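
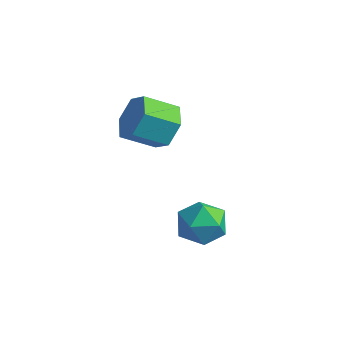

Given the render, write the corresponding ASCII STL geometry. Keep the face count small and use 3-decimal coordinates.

solid 
facet normal 0.541 0.337 0.771
outer loop
vertex 0.553 -0.754 -2.471
vertex 0.251 -1.458 -1.951
vertex 1.023 -1.551 -2.452
endloop
endfacet
facet normal 0.850 0.505 0.149
outer loop
vertex 0.553 -0.754 -2.471
vertex 1.023 -1.551 -2.452
vertex 0.899 -1.106 -3.254
endloop
endfacet
facet normal 0.387 0.893 -0.230
outer loop
vertex 0.553 -0.754 -2.471
vertex 0.899 -1.106 -3.254
vertex 0.05 -0.736 -3.247
endloop
endfacet
facet normal -0.209 0.965 0.158
outer loop
vertex 0.553 -0.754 -2.471
vertex 0.05 -0.736 -3.247
vertex -0.35 -0.954 -2.442
endloop
endfacet
facet normal -0.113 0.621 0.776
outer loop
vertex 0.553 -0.754 -2.471
vertex -0.35 -0.954 -2.442
vertex 0.251 -1.458 -1.951
endloop
endfacet
facet normal 0.973 -0.102 -0.207
outer loop
vertex 0.899 -1.106 -3.254
vertex 1.023 -1.551 -2.452
vertex 0.81 -2.026 -3.218
endloop
endfacet
facet normal 0.473 -0.373 0.798
outer loop
vertex 1.023 -1.551 -2.452
vertex 0.251 -1.458 -1.951
vertex 0.41 -2.244 -2.413
endloop
endfacet
facet normal -0.585 0.088 0.806
outer loop
vertex 0.251 -1.458 -1.951
vertex -0.35 -0.954 -2.442
vertex -0.439 -1.874 -2.406
endloop
endfacet
facet normal -0.740 0.644 -0.193
outer loop
vertex -0.35 -0.954 -2.442
vertex 0.05 -0.736 -3.247
vertex -0.563 -1.429 -3.208
endloop
endfacet
facet normal 0.223 0.527 -0.820
outer loop
vertex 0.05 -0.736 -3.247
vertex 0.899 -1.106 -3.254
vertex 0.209 -1.522 -3.709
endloop
endfacet
facet normal 0.209 -0.965 -0.158
outer loop
vertex -0.093 -2.226 -3.189
vertex 0.81 -2.026 -3.218
vertex 0.41 -2.244 -2.413
endloop
endfacet
facet normal -0.387 -0.893 0.230
outer loop
vertex -0.093 -2.226 -3.189
vertex 0.41 -2.244 -2.413
vertex -0.439 -1.874 -2.406
endloop
endfacet
facet normal -0.850 -0.505 -0.149
outer loop
vertex -0.093 -2.226 -3.189
vertex -0.439 -1.874 -2.406
vertex -0.563 -1.429 -3.208
endloop
endfacet
facet normal -0.541 -0.337 -0.771
outer loop
vertex -0.093 -2.226 -3.189
vertex -0.563 -1.429 -3.208
vertex 0.209 -1.522 -3.709
endloop
endfacet
facet normal 0.113 -0.621 -0.776
outer loop
vertex -0.093 -2.226 -3.189
vertex 0.209 -1.522 -3.709
vertex 0.81 -2.026 -3.218
endloop
endfacet
facet normal 0.740 -0.644 0.193
outer loop
vertex 0.41 -2.244 -2.413
vertex 0.81 -2.026 -3.218
vertex 1.023 -1.551 -2.452
endloop
endfacet
facet normal -0.223 -0.527 0.820
outer loop
vertex -0.439 -1.874 -2.406
vertex 0.41 -2.244 -2.413
vertex 0.251 -1.458 -1.951
endloop
endfacet
facet normal -0.973 0.102 0.207
outer loop
vertex -0.563 -1.429 -3.208
vertex -0.439 -1.874 -2.406
vertex -0.35 -0.954 -2.442
endloop
endfacet
facet normal -0.473 0.373 -0.798
outer loop
vertex 0.209 -1.522 -3.709
vertex -0.563 -1.429 -3.208
vertex 0.05 -0.736 -3.247
endloop
endfacet
facet normal 0.585 -0.088 -0.806
outer loop
vertex 0.81 -2.026 -3.218
vertex 0.209 -1.522 -3.709
vertex 0.899 -1.106 -3.254
endloop
endfacet
facet normal 0.540 0.677 -0.499
outer loop
vertex -1.366 -1.279 0.029
vertex -1.981 -0.649 0.218
vertex -1.29 -0.787 0.779
endloop
endfacet
facet normal 0.837 -0.492 0.238
outer loop
vertex -1.366 -1.279 0.029
vertex -1.29 -0.787 0.779
vertex -2.084 -2.18 0.693
endloop
endfacet
facet normal 0.837 -0.492 0.238
outer loop
vertex -2.084 -2.18 0.693
vertex -1.29 -0.787 0.779
vertex -2.008 -1.688 1.442
endloop
endfacet
facet normal -0.539 -0.678 0.500
outer loop
vertex -2.084 -2.18 0.693
vertex -2.008 -1.688 1.442
vertex -2.699 -1.551 0.882
endloop
endfacet
facet normal 0.540 0.677 -0.499
outer loop
vertex -1.29 -0.787 0.779
vertex -1.981 -0.649 0.218
vertex -1.905 -0.157 0.968
endloop
endfacet
facet normal 0.491 0.227 0.841
outer loop
vertex -1.29 -0.787 0.779
vertex -1.905 -0.157 0.968
vertex -2.008 -1.688 1.442
endloop
endfacet
facet normal 0.492 0.227 0.840
outer loop
vertex -2.008 -1.688 1.442
vertex -1.905 -0.157 0.968
vertex -2.623 -1.059 1.632
endloop
endfacet
facet normal -0.539 -0.678 0.499
outer loop
vertex -2.008 -1.688 1.442
vertex -2.623 -1.059 1.632
vertex -2.699 -1.551 0.882
endloop
endfacet
facet normal 0.540 0.678 -0.499
outer loop
vertex -1.905 -0.157 0.968
vertex -1.981 -0.649 0.218
vertex -2.596 -0.02 0.407
endloop
endfacet
facet normal -0.346 0.719 0.602
outer loop
vertex -1.905 -0.157 0.968
vertex -2.596 -0.02 0.407
vertex -2.623 -1.059 1.632
endloop
endfacet
facet normal -0.346 0.719 0.603
outer loop
vertex -2.623 -1.059 1.632
vertex -2.596 -0.02 0.407
vertex -3.314 -0.921 1.071
endloop
endfacet
facet normal -0.540 -0.677 0.499
outer loop
vertex -2.623 -1.059 1.632
vertex -3.314 -0.921 1.071
vertex -2.699 -1.551 0.882
endloop
endfacet
facet normal 0.539 0.678 -0.500
outer loop
vertex -2.596 -0.02 0.407
vertex -1.981 -0.649 0.218
vertex -2.672 -0.512 -0.342
endloop
endfacet
facet normal -0.837 0.492 -0.238
outer loop
vertex -2.596 -0.02 0.407
vertex -2.672 -0.512 -0.342
vertex -3.314 -0.921 1.071
endloop
endfacet
facet normal -0.837 0.492 -0.238
outer loop
vertex -3.314 -0.921 1.071
vertex -2.672 -0.512 -0.342
vertex -3.39 -1.413 0.321
endloop
endfacet
facet normal -0.540 -0.677 0.499
outer loop
vertex -3.314 -0.921 1.071
vertex -3.39 -1.413 0.321
vertex -2.699 -1.551 0.882
endloop
endfacet
facet normal 0.539 0.678 -0.499
outer loop
vertex -2.672 -0.512 -0.342
vertex -1.981 -0.649 0.218
vertex -2.057 -1.141 -0.532
endloop
endfacet
facet normal -0.492 -0.227 -0.841
outer loop
vertex -2.672 -0.512 -0.342
vertex -2.057 -1.141 -0.532
vertex -3.39 -1.413 0.321
endloop
endfacet
facet normal -0.491 -0.228 -0.841
outer loop
vertex -3.39 -1.413 0.321
vertex -2.057 -1.141 -0.532
vertex -2.775 -2.043 0.132
endloop
endfacet
facet normal -0.540 -0.677 0.499
outer loop
vertex -3.39 -1.413 0.321
vertex -2.775 -2.043 0.132
vertex -2.699 -1.551 0.882
endloop
endfacet
facet normal 0.540 0.677 -0.499
outer loop
vertex -2.057 -1.141 -0.532
vertex -1.981 -0.649 0.218
vertex -1.366 -1.279 0.029
endloop
endfacet
facet normal 0.346 -0.719 -0.603
outer loop
vertex -2.057 -1.141 -0.532
vertex -1.366 -1.279 0.029
vertex -2.775 -2.043 0.132
endloop
endfacet
facet normal 0.346 -0.720 -0.602
outer loop
vertex -2.775 -2.043 0.132
vertex -1.366 -1.279 0.029
vertex -2.084 -2.18 0.693
endloop
endfacet
facet normal -0.540 -0.678 0.499
outer loop
vertex -2.775 -2.043 0.132
vertex -2.084 -2.18 0.693
vertex -2.699 -1.551 0.882
endloop
endfacet

endsolid


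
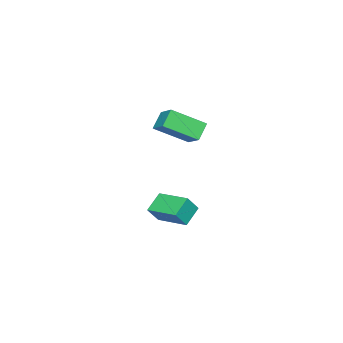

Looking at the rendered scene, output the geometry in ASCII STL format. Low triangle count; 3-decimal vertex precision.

solid 
facet normal -0.511 -0.713 -0.480
outer loop
vertex -2.048 -2.308 3.792
vertex -3.064 -0.885 2.76
vertex -1.265 -2.329 2.991
endloop
endfacet
facet normal 0.501 -0.701 0.508
outer loop
vertex -0.596 -1.395 3.62
vertex -2.048 -2.308 3.792
vertex -1.265 -2.329 2.991
endloop
endfacet
facet normal -0.511 -0.713 -0.480
outer loop
vertex -1.265 -2.329 2.991
vertex -3.064 -0.885 2.76
vertex -2.281 -0.906 1.959
endloop
endfacet
facet normal 0.699 -0.019 -0.715
outer loop
vertex -2.281 -0.906 1.959
vertex -0.596 -1.395 3.62
vertex -1.265 -2.329 2.991
endloop
endfacet
facet normal -0.699 0.019 0.715
outer loop
vertex -2.048 -2.308 3.792
vertex -2.395 0.049 3.389
vertex -3.064 -0.885 2.76
endloop
endfacet
facet normal 0.501 -0.701 0.508
outer loop
vertex -1.379 -1.374 4.421
vertex -2.048 -2.308 3.792
vertex -0.596 -1.395 3.62
endloop
endfacet
facet normal -0.699 0.019 0.715
outer loop
vertex -1.379 -1.374 4.421
vertex -2.395 0.049 3.389
vertex -2.048 -2.308 3.792
endloop
endfacet
facet normal -0.501 0.701 -0.508
outer loop
vertex -3.064 -0.885 2.76
vertex -2.395 0.049 3.389
vertex -2.281 -0.906 1.959
endloop
endfacet
facet normal 0.699 -0.019 -0.715
outer loop
vertex -1.612 0.028 2.588
vertex -0.596 -1.395 3.62
vertex -2.281 -0.906 1.959
endloop
endfacet
facet normal -0.501 0.701 -0.508
outer loop
vertex -2.281 -0.906 1.959
vertex -2.395 0.049 3.389
vertex -1.612 0.028 2.588
endloop
endfacet
facet normal 0.511 0.713 0.480
outer loop
vertex -1.612 0.028 2.588
vertex -1.379 -1.374 4.421
vertex -0.596 -1.395 3.62
endloop
endfacet
facet normal 0.511 0.713 0.480
outer loop
vertex -2.395 0.049 3.389
vertex -1.379 -1.374 4.421
vertex -1.612 0.028 2.588
endloop
endfacet
facet normal -0.807 0.084 0.585
outer loop
vertex -2.492 -2.67 -2.144
vertex -2.108 -0.849 -1.877
vertex -3.124 -2.403 -3.054
endloop
endfacet
facet normal -0.205 -0.968 -0.142
outer loop
vertex -2.092 -2.511 -3.803
vertex -2.492 -2.67 -2.144
vertex -3.124 -2.403 -3.054
endloop
endfacet
facet normal -0.806 0.084 0.585
outer loop
vertex -3.124 -2.403 -3.054
vertex -2.108 -0.849 -1.877
vertex -2.741 -0.582 -2.787
endloop
endfacet
facet normal -0.555 0.234 -0.798
outer loop
vertex -2.741 -0.582 -2.787
vertex -2.092 -2.511 -3.803
vertex -3.124 -2.403 -3.054
endloop
endfacet
facet normal 0.555 -0.234 0.798
outer loop
vertex -2.492 -2.67 -2.144
vertex -1.076 -0.957 -2.626
vertex -2.108 -0.849 -1.877
endloop
endfacet
facet normal -0.204 -0.969 -0.142
outer loop
vertex -1.459 -2.778 -2.893
vertex -2.492 -2.67 -2.144
vertex -2.092 -2.511 -3.803
endloop
endfacet
facet normal 0.555 -0.234 0.799
outer loop
vertex -1.459 -2.778 -2.893
vertex -1.076 -0.957 -2.626
vertex -2.492 -2.67 -2.144
endloop
endfacet
facet normal 0.204 0.969 0.142
outer loop
vertex -2.108 -0.849 -1.877
vertex -1.076 -0.957 -2.626
vertex -2.741 -0.582 -2.787
endloop
endfacet
facet normal -0.555 0.234 -0.799
outer loop
vertex -1.708 -0.69 -3.536
vertex -2.092 -2.511 -3.803
vertex -2.741 -0.582 -2.787
endloop
endfacet
facet normal 0.204 0.969 0.142
outer loop
vertex -2.741 -0.582 -2.787
vertex -1.076 -0.957 -2.626
vertex -1.708 -0.69 -3.536
endloop
endfacet
facet normal 0.806 -0.084 -0.586
outer loop
vertex -1.708 -0.69 -3.536
vertex -1.459 -2.778 -2.893
vertex -2.092 -2.511 -3.803
endloop
endfacet
facet normal 0.807 -0.084 -0.585
outer loop
vertex -1.076 -0.957 -2.626
vertex -1.459 -2.778 -2.893
vertex -1.708 -0.69 -3.536
endloop
endfacet

endsolid


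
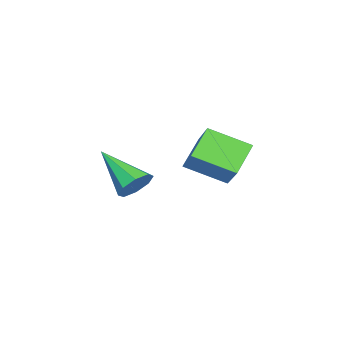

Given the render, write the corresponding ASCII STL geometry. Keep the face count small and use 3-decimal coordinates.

solid 
facet normal -0.768 0.105 0.631
outer loop
vertex -0.537 -0.526 4.306
vertex -0.942 1.13 3.537
vertex -1.549 -1.287 3.201
endloop
endfacet
facet normal 0.217 -0.885 0.411
outer loop
vertex -0.358 -1.45 2.223
vertex -0.537 -0.526 4.306
vertex -1.549 -1.287 3.201
endloop
endfacet
facet normal -0.768 0.105 0.631
outer loop
vertex -1.549 -1.287 3.201
vertex -0.942 1.13 3.537
vertex -1.954 0.369 2.432
endloop
endfacet
facet normal -0.602 -0.453 -0.658
outer loop
vertex -1.954 0.369 2.432
vertex -0.358 -1.45 2.223
vertex -1.549 -1.287 3.201
endloop
endfacet
facet normal 0.602 0.453 0.658
outer loop
vertex -0.537 -0.526 4.306
vertex 0.249 0.967 2.559
vertex -0.942 1.13 3.537
endloop
endfacet
facet normal 0.217 -0.885 0.411
outer loop
vertex 0.654 -0.689 3.328
vertex -0.537 -0.526 4.306
vertex -0.358 -1.45 2.223
endloop
endfacet
facet normal 0.602 0.453 0.658
outer loop
vertex 0.654 -0.689 3.328
vertex 0.249 0.967 2.559
vertex -0.537 -0.526 4.306
endloop
endfacet
facet normal -0.217 0.885 -0.411
outer loop
vertex -0.942 1.13 3.537
vertex 0.249 0.967 2.559
vertex -1.954 0.369 2.432
endloop
endfacet
facet normal -0.602 -0.453 -0.658
outer loop
vertex -0.763 0.206 1.454
vertex -0.358 -1.45 2.223
vertex -1.954 0.369 2.432
endloop
endfacet
facet normal -0.217 0.885 -0.411
outer loop
vertex -1.954 0.369 2.432
vertex 0.249 0.967 2.559
vertex -0.763 0.206 1.454
endloop
endfacet
facet normal 0.768 -0.105 -0.631
outer loop
vertex -0.763 0.206 1.454
vertex 0.654 -0.689 3.328
vertex -0.358 -1.45 2.223
endloop
endfacet
facet normal 0.768 -0.105 -0.631
outer loop
vertex 0.249 0.967 2.559
vertex 0.654 -0.689 3.328
vertex -0.763 0.206 1.454
endloop
endfacet
facet normal 0.301 0.782 -0.545
outer loop
vertex 3.987 -2.09 2.499
vertex 3.429 -1.651 2.821
vertex 4.171 -1.815 2.995
endloop
endfacet
facet normal 0.758 -0.648 0.078
outer loop
vertex 3.987 -2.09 2.499
vertex 4.171 -1.815 2.995
vertex 2.791 -3.309 3.979
endloop
endfacet
facet normal 0.301 0.782 -0.546
outer loop
vertex 4.171 -1.815 2.995
vertex 3.429 -1.651 2.821
vertex 3.921 -1.443 3.39
endloop
endfacet
facet normal 0.715 -0.224 0.663
outer loop
vertex 4.171 -1.815 2.995
vertex 3.921 -1.443 3.39
vertex 2.791 -3.309 3.979
endloop
endfacet
facet normal 0.301 0.782 -0.546
outer loop
vertex 3.921 -1.443 3.39
vertex 3.429 -1.651 2.821
vertex 3.382 -1.193 3.451
endloop
endfacet
facet normal 0.195 0.186 0.963
outer loop
vertex 3.921 -1.443 3.39
vertex 3.382 -1.193 3.451
vertex 2.791 -3.309 3.979
endloop
endfacet
facet normal 0.299 0.782 -0.546
outer loop
vertex 3.382 -1.193 3.451
vertex 3.429 -1.651 2.821
vertex 2.871 -1.212 3.144
endloop
endfacet
facet normal -0.494 0.338 0.801
outer loop
vertex 3.382 -1.193 3.451
vertex 2.871 -1.212 3.144
vertex 2.791 -3.309 3.979
endloop
endfacet
facet normal 0.300 0.783 -0.545
outer loop
vertex 2.871 -1.212 3.144
vertex 3.429 -1.651 2.821
vertex 2.686 -1.487 2.647
endloop
endfacet
facet normal -0.951 0.145 0.274
outer loop
vertex 2.871 -1.212 3.144
vertex 2.686 -1.487 2.647
vertex 2.791 -3.309 3.979
endloop
endfacet
facet normal 0.301 0.782 -0.547
outer loop
vertex 2.686 -1.487 2.647
vertex 3.429 -1.651 2.821
vertex 2.937 -1.859 2.253
endloop
endfacet
facet normal -0.907 -0.281 -0.313
outer loop
vertex 2.686 -1.487 2.647
vertex 2.937 -1.859 2.253
vertex 2.791 -3.309 3.979
endloop
endfacet
facet normal 0.300 0.782 -0.546
outer loop
vertex 2.937 -1.859 2.253
vertex 3.429 -1.651 2.821
vertex 3.475 -2.109 2.191
endloop
endfacet
facet normal -0.390 -0.688 -0.611
outer loop
vertex 2.937 -1.859 2.253
vertex 3.475 -2.109 2.191
vertex 2.791 -3.309 3.979
endloop
endfacet
facet normal 0.300 0.782 -0.547
outer loop
vertex 3.475 -2.109 2.191
vertex 3.429 -1.651 2.821
vertex 3.987 -2.09 2.499
endloop
endfacet
facet normal 0.301 -0.841 -0.449
outer loop
vertex 3.475 -2.109 2.191
vertex 3.987 -2.09 2.499
vertex 2.791 -3.309 3.979
endloop
endfacet

endsolid


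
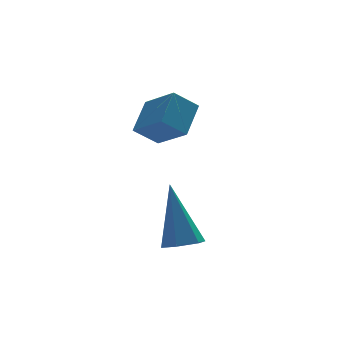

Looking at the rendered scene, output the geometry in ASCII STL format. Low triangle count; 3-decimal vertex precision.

solid 
facet normal -0.569 -0.595 -0.568
outer loop
vertex 0.681 -0.187 0.572
vertex 0.03 -0.074 1.106
vertex 0.314 0.788 -0.082
endloop
endfacet
facet normal 0.767 -0.133 -0.628
outer loop
vertex 0.95 1.454 0.554
vertex 0.681 -0.187 0.572
vertex 0.314 0.788 -0.082
endloop
endfacet
facet normal -0.568 -0.595 -0.568
outer loop
vertex 0.314 0.788 -0.082
vertex 0.03 -0.074 1.106
vertex -0.338 0.901 0.452
endloop
endfacet
facet normal -0.298 0.793 -0.532
outer loop
vertex -0.338 0.901 0.452
vertex 0.95 1.454 0.554
vertex 0.314 0.788 -0.082
endloop
endfacet
facet normal 0.298 -0.793 0.532
outer loop
vertex 0.681 -0.187 0.572
vertex 0.666 0.592 1.742
vertex 0.03 -0.074 1.106
endloop
endfacet
facet normal 0.766 -0.133 -0.629
outer loop
vertex 1.318 0.479 1.208
vertex 0.681 -0.187 0.572
vertex 0.95 1.454 0.554
endloop
endfacet
facet normal 0.298 -0.793 0.532
outer loop
vertex 1.318 0.479 1.208
vertex 0.666 0.592 1.742
vertex 0.681 -0.187 0.572
endloop
endfacet
facet normal -0.767 0.132 0.628
outer loop
vertex 0.03 -0.074 1.106
vertex 0.666 0.592 1.742
vertex -0.338 0.901 0.452
endloop
endfacet
facet normal -0.298 0.793 -0.531
outer loop
vertex 0.299 1.567 1.088
vertex 0.95 1.454 0.554
vertex -0.338 0.901 0.452
endloop
endfacet
facet normal -0.766 0.133 0.628
outer loop
vertex -0.338 0.901 0.452
vertex 0.666 0.592 1.742
vertex 0.299 1.567 1.088
endloop
endfacet
facet normal 0.569 0.595 0.567
outer loop
vertex 0.299 1.567 1.088
vertex 1.318 0.479 1.208
vertex 0.95 1.454 0.554
endloop
endfacet
facet normal 0.568 0.595 0.568
outer loop
vertex 0.666 0.592 1.742
vertex 1.318 0.479 1.208
vertex 0.299 1.567 1.088
endloop
endfacet
facet normal -0.011 -0.454 -0.891
outer loop
vertex 0.253 -2.239 -2.158
vertex -0.3 -2.159 -2.192
vertex 0.052 -1.773 -2.393
endloop
endfacet
facet normal 0.906 0.419 0.055
outer loop
vertex 0.253 -2.239 -2.158
vertex 0.052 -1.773 -2.393
vertex -0.28 -1.301 -0.508
endloop
endfacet
facet normal -0.011 -0.454 -0.891
outer loop
vertex 0.052 -1.773 -2.393
vertex -0.3 -2.159 -2.192
vertex -0.502 -1.693 -2.427
endloop
endfacet
facet normal 0.152 0.965 -0.215
outer loop
vertex 0.052 -1.773 -2.393
vertex -0.502 -1.693 -2.427
vertex -0.28 -1.301 -0.508
endloop
endfacet
facet normal -0.010 -0.454 -0.891
outer loop
vertex -0.502 -1.693 -2.427
vertex -0.3 -2.159 -2.192
vertex -0.853 -2.08 -2.226
endloop
endfacet
facet normal -0.752 0.657 -0.047
outer loop
vertex -0.502 -1.693 -2.427
vertex -0.853 -2.08 -2.226
vertex -0.28 -1.301 -0.508
endloop
endfacet
facet normal -0.010 -0.454 -0.891
outer loop
vertex -0.853 -2.08 -2.226
vertex -0.3 -2.159 -2.192
vertex -0.651 -2.546 -1.991
endloop
endfacet
facet normal -0.901 -0.194 0.389
outer loop
vertex -0.853 -2.08 -2.226
vertex -0.651 -2.546 -1.991
vertex -0.28 -1.301 -0.508
endloop
endfacet
facet normal -0.009 -0.454 -0.891
outer loop
vertex -0.651 -2.546 -1.991
vertex -0.3 -2.159 -2.192
vertex -0.098 -2.626 -1.956
endloop
endfacet
facet normal -0.148 -0.739 0.657
outer loop
vertex -0.651 -2.546 -1.991
vertex -0.098 -2.626 -1.956
vertex -0.28 -1.301 -0.508
endloop
endfacet
facet normal -0.011 -0.455 -0.891
outer loop
vertex -0.098 -2.626 -1.956
vertex -0.3 -2.159 -2.192
vertex 0.253 -2.239 -2.158
endloop
endfacet
facet normal 0.758 -0.431 0.490
outer loop
vertex -0.098 -2.626 -1.956
vertex 0.253 -2.239 -2.158
vertex -0.28 -1.301 -0.508
endloop
endfacet

endsolid


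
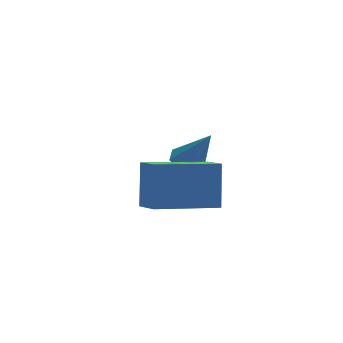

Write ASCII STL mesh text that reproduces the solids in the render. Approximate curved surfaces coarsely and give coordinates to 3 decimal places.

solid 
facet normal -0.441 0.247 -0.863
outer loop
vertex 3.197 0.43 -2.252
vertex 2.613 0.199 -2.02
vertex 2.782 0.84 -1.923
endloop
endfacet
facet normal 0.764 0.615 0.197
outer loop
vertex 3.197 0.43 -2.252
vertex 2.782 0.84 -1.923
vertex 3.287 -0.179 -0.7
endloop
endfacet
facet normal -0.440 0.247 -0.864
outer loop
vertex 2.782 0.84 -1.923
vertex 2.613 0.199 -2.02
vertex 2.197 0.609 -1.691
endloop
endfacet
facet normal -0.042 0.759 0.650
outer loop
vertex 2.782 0.84 -1.923
vertex 2.197 0.609 -1.691
vertex 3.287 -0.179 -0.7
endloop
endfacet
facet normal -0.440 0.247 -0.864
outer loop
vertex 2.197 0.609 -1.691
vertex 2.613 0.199 -2.02
vertex 2.028 -0.032 -1.788
endloop
endfacet
facet normal -0.649 0.056 0.759
outer loop
vertex 2.197 0.609 -1.691
vertex 2.028 -0.032 -1.788
vertex 3.287 -0.179 -0.7
endloop
endfacet
facet normal -0.440 0.247 -0.864
outer loop
vertex 2.028 -0.032 -1.788
vertex 2.613 0.199 -2.02
vertex 2.444 -0.442 -2.117
endloop
endfacet
facet normal -0.451 -0.790 0.415
outer loop
vertex 2.028 -0.032 -1.788
vertex 2.444 -0.442 -2.117
vertex 3.287 -0.179 -0.7
endloop
endfacet
facet normal -0.442 0.247 -0.862
outer loop
vertex 2.444 -0.442 -2.117
vertex 2.613 0.199 -2.02
vertex 3.028 -0.21 -2.35
endloop
endfacet
facet normal 0.356 -0.934 -0.038
outer loop
vertex 2.444 -0.442 -2.117
vertex 3.028 -0.21 -2.35
vertex 3.287 -0.179 -0.7
endloop
endfacet
facet normal -0.441 0.248 -0.862
outer loop
vertex 3.028 -0.21 -2.35
vertex 2.613 0.199 -2.02
vertex 3.197 0.43 -2.252
endloop
endfacet
facet normal 0.962 -0.232 -0.147
outer loop
vertex 3.028 -0.21 -2.35
vertex 3.197 0.43 -2.252
vertex 3.287 -0.179 -0.7
endloop
endfacet
facet normal -0.960 -0.220 0.173
outer loop
vertex 1.192 -3.466 -0.005
vertex 0.885 -2.474 -0.45
vertex 1.088 -4.146 -1.45
endloop
endfacet
facet normal 0.272 -0.878 0.394
outer loop
vertex 3.095 -3.686 -1.81
vertex 1.192 -3.466 -0.005
vertex 1.088 -4.146 -1.45
endloop
endfacet
facet normal -0.960 -0.220 0.172
outer loop
vertex 1.088 -4.146 -1.45
vertex 0.885 -2.474 -0.45
vertex 0.781 -3.153 -1.895
endloop
endfacet
facet normal -0.065 -0.425 -0.903
outer loop
vertex 0.781 -3.153 -1.895
vertex 3.095 -3.686 -1.81
vertex 1.088 -4.146 -1.45
endloop
endfacet
facet normal 0.065 0.425 0.903
outer loop
vertex 1.192 -3.466 -0.005
vertex 2.892 -2.014 -0.81
vertex 0.885 -2.474 -0.45
endloop
endfacet
facet normal 0.271 -0.878 0.393
outer loop
vertex 3.199 -3.007 -0.365
vertex 1.192 -3.466 -0.005
vertex 3.095 -3.686 -1.81
endloop
endfacet
facet normal 0.065 0.425 0.903
outer loop
vertex 3.199 -3.007 -0.365
vertex 2.892 -2.014 -0.81
vertex 1.192 -3.466 -0.005
endloop
endfacet
facet normal -0.272 0.878 -0.393
outer loop
vertex 0.885 -2.474 -0.45
vertex 2.892 -2.014 -0.81
vertex 0.781 -3.153 -1.895
endloop
endfacet
facet normal -0.065 -0.425 -0.903
outer loop
vertex 2.788 -2.694 -2.255
vertex 3.095 -3.686 -1.81
vertex 0.781 -3.153 -1.895
endloop
endfacet
facet normal -0.271 0.878 -0.394
outer loop
vertex 0.781 -3.153 -1.895
vertex 2.892 -2.014 -0.81
vertex 2.788 -2.694 -2.255
endloop
endfacet
facet normal 0.960 0.220 -0.172
outer loop
vertex 2.788 -2.694 -2.255
vertex 3.199 -3.007 -0.365
vertex 3.095 -3.686 -1.81
endloop
endfacet
facet normal 0.960 0.220 -0.172
outer loop
vertex 2.892 -2.014 -0.81
vertex 3.199 -3.007 -0.365
vertex 2.788 -2.694 -2.255
endloop
endfacet

endsolid


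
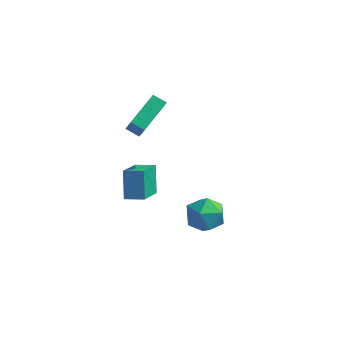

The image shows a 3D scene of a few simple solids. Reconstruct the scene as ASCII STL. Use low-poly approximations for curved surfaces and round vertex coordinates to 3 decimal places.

solid 
facet normal -0.375 0.449 -0.811
outer loop
vertex -2.332 4.543 0.246
vertex -1.591 4.527 -0.106
vertex -2.757 2.721 -0.567
endloop
endfacet
facet normal -0.903 0.019 0.429
outer loop
vertex -2.149 1.993 0.746
vertex -2.332 4.543 0.246
vertex -2.757 2.721 -0.567
endloop
endfacet
facet normal -0.376 0.449 -0.810
outer loop
vertex -2.757 2.721 -0.567
vertex -1.591 4.527 -0.106
vertex -2.017 2.705 -0.919
endloop
endfacet
facet normal -0.209 -0.893 -0.398
outer loop
vertex -2.017 2.705 -0.919
vertex -2.149 1.993 0.746
vertex -2.757 2.721 -0.567
endloop
endfacet
facet normal 0.209 0.893 0.399
outer loop
vertex -2.332 4.543 0.246
vertex -0.983 3.799 1.207
vertex -1.591 4.527 -0.106
endloop
endfacet
facet normal -0.903 0.019 0.430
outer loop
vertex -1.723 3.815 1.559
vertex -2.332 4.543 0.246
vertex -2.149 1.993 0.746
endloop
endfacet
facet normal 0.209 0.893 0.398
outer loop
vertex -1.723 3.815 1.559
vertex -0.983 3.799 1.207
vertex -2.332 4.543 0.246
endloop
endfacet
facet normal 0.903 -0.020 -0.429
outer loop
vertex -1.591 4.527 -0.106
vertex -0.983 3.799 1.207
vertex -2.017 2.705 -0.919
endloop
endfacet
facet normal -0.209 -0.893 -0.398
outer loop
vertex -1.408 1.977 0.394
vertex -2.149 1.993 0.746
vertex -2.017 2.705 -0.919
endloop
endfacet
facet normal 0.903 -0.019 -0.429
outer loop
vertex -2.017 2.705 -0.919
vertex -0.983 3.799 1.207
vertex -1.408 1.977 0.394
endloop
endfacet
facet normal 0.375 -0.449 0.811
outer loop
vertex -1.408 1.977 0.394
vertex -1.723 3.815 1.559
vertex -2.149 1.993 0.746
endloop
endfacet
facet normal 0.376 -0.449 0.810
outer loop
vertex -0.983 3.799 1.207
vertex -1.723 3.815 1.559
vertex -1.408 1.977 0.394
endloop
endfacet
facet normal -0.025 0.825 0.565
outer loop
vertex 3.029 -1.856 -0.157
vertex 3.561 -2.364 0.609
vertex 4.091 -1.833 -0.143
endloop
endfacet
facet normal -0.020 0.991 -0.130
outer loop
vertex 3.029 -1.856 -0.157
vertex 4.091 -1.833 -0.143
vertex 3.574 -1.964 -1.062
endloop
endfacet
facet normal -0.586 0.684 -0.434
outer loop
vertex 3.029 -1.856 -0.157
vertex 3.574 -1.964 -1.062
vertex 2.725 -2.574 -0.878
endloop
endfacet
facet normal -0.942 0.327 0.071
outer loop
vertex 3.029 -1.856 -0.157
vertex 2.725 -2.574 -0.878
vertex 2.717 -2.822 0.155
endloop
endfacet
facet normal -0.595 0.415 0.688
outer loop
vertex 3.029 -1.856 -0.157
vertex 2.717 -2.822 0.155
vertex 3.561 -2.364 0.609
endloop
endfacet
facet normal 0.568 0.708 -0.420
outer loop
vertex 3.574 -1.964 -1.062
vertex 4.091 -1.833 -0.143
vertex 4.443 -2.538 -0.855
endloop
endfacet
facet normal 0.559 0.439 0.704
outer loop
vertex 4.091 -1.833 -0.143
vertex 3.561 -2.364 0.609
vertex 4.435 -2.786 0.178
endloop
endfacet
facet normal -0.364 -0.225 0.904
outer loop
vertex 3.561 -2.364 0.609
vertex 2.717 -2.822 0.155
vertex 3.586 -3.396 0.362
endloop
endfacet
facet normal -0.926 -0.366 -0.095
outer loop
vertex 2.717 -2.822 0.155
vertex 2.725 -2.574 -0.878
vertex 3.069 -3.527 -0.557
endloop
endfacet
facet normal -0.349 0.210 -0.913
outer loop
vertex 2.725 -2.574 -0.878
vertex 3.574 -1.964 -1.062
vertex 3.599 -2.996 -1.309
endloop
endfacet
facet normal 0.942 -0.327 -0.071
outer loop
vertex 4.131 -3.504 -0.543
vertex 4.443 -2.538 -0.855
vertex 4.435 -2.786 0.178
endloop
endfacet
facet normal 0.586 -0.684 0.434
outer loop
vertex 4.131 -3.504 -0.543
vertex 4.435 -2.786 0.178
vertex 3.586 -3.396 0.362
endloop
endfacet
facet normal 0.020 -0.991 0.130
outer loop
vertex 4.131 -3.504 -0.543
vertex 3.586 -3.396 0.362
vertex 3.069 -3.527 -0.557
endloop
endfacet
facet normal 0.025 -0.825 -0.565
outer loop
vertex 4.131 -3.504 -0.543
vertex 3.069 -3.527 -0.557
vertex 3.599 -2.996 -1.309
endloop
endfacet
facet normal 0.595 -0.415 -0.688
outer loop
vertex 4.131 -3.504 -0.543
vertex 3.599 -2.996 -1.309
vertex 4.443 -2.538 -0.855
endloop
endfacet
facet normal 0.926 0.366 0.095
outer loop
vertex 4.435 -2.786 0.178
vertex 4.443 -2.538 -0.855
vertex 4.091 -1.833 -0.143
endloop
endfacet
facet normal 0.349 -0.210 0.913
outer loop
vertex 3.586 -3.396 0.362
vertex 4.435 -2.786 0.178
vertex 3.561 -2.364 0.609
endloop
endfacet
facet normal -0.568 -0.708 0.420
outer loop
vertex 3.069 -3.527 -0.557
vertex 3.586 -3.396 0.362
vertex 2.717 -2.822 0.155
endloop
endfacet
facet normal -0.559 -0.439 -0.704
outer loop
vertex 3.599 -2.996 -1.309
vertex 3.069 -3.527 -0.557
vertex 2.725 -2.574 -0.878
endloop
endfacet
facet normal 0.364 0.225 -0.904
outer loop
vertex 4.443 -2.538 -0.855
vertex 3.599 -2.996 -1.309
vertex 3.574 -1.964 -1.062
endloop
endfacet
facet normal -0.969 -0.183 -0.163
outer loop
vertex -1.192 -1.184 -0.025
vertex -1.339 0.623 -1.181
vertex -0.81 -2.01 -1.366
endloop
endfacet
facet normal 0.068 -0.841 0.537
outer loop
vertex 0.179 -1.823 -1.199
vertex -1.192 -1.184 -0.025
vertex -0.81 -2.01 -1.366
endloop
endfacet
facet normal -0.969 -0.183 -0.163
outer loop
vertex -0.81 -2.01 -1.366
vertex -1.339 0.623 -1.181
vertex -0.957 -0.203 -2.521
endloop
endfacet
facet normal 0.236 -0.510 -0.827
outer loop
vertex -0.957 -0.203 -2.521
vertex 0.179 -1.823 -1.199
vertex -0.81 -2.01 -1.366
endloop
endfacet
facet normal -0.236 0.510 0.827
outer loop
vertex -1.192 -1.184 -0.025
vertex -0.35 0.81 -1.014
vertex -1.339 0.623 -1.181
endloop
endfacet
facet normal 0.069 -0.840 0.538
outer loop
vertex -0.203 -0.997 0.141
vertex -1.192 -1.184 -0.025
vertex 0.179 -1.823 -1.199
endloop
endfacet
facet normal -0.235 0.510 0.828
outer loop
vertex -0.203 -0.997 0.141
vertex -0.35 0.81 -1.014
vertex -1.192 -1.184 -0.025
endloop
endfacet
facet normal -0.068 0.840 -0.538
outer loop
vertex -1.339 0.623 -1.181
vertex -0.35 0.81 -1.014
vertex -0.957 -0.203 -2.521
endloop
endfacet
facet normal 0.235 -0.510 -0.827
outer loop
vertex 0.032 -0.016 -2.355
vertex 0.179 -1.823 -1.199
vertex -0.957 -0.203 -2.521
endloop
endfacet
facet normal -0.069 0.841 -0.537
outer loop
vertex -0.957 -0.203 -2.521
vertex -0.35 0.81 -1.014
vertex 0.032 -0.016 -2.355
endloop
endfacet
facet normal 0.969 0.183 0.163
outer loop
vertex 0.032 -0.016 -2.355
vertex -0.203 -0.997 0.141
vertex 0.179 -1.823 -1.199
endloop
endfacet
facet normal 0.969 0.183 0.163
outer loop
vertex -0.35 0.81 -1.014
vertex -0.203 -0.997 0.141
vertex 0.032 -0.016 -2.355
endloop
endfacet

endsolid


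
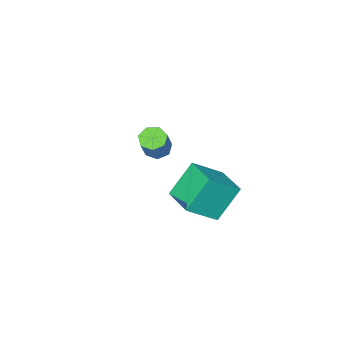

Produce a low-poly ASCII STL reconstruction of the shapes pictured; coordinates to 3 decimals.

solid 
facet normal -0.591 0.068 0.804
outer loop
vertex 1.333 1.193 -0.334
vertex 1.771 3.034 -0.168
vertex -0.151 1.648 -1.464
endloop
endfacet
facet normal -0.230 -0.969 -0.088
outer loop
vertex 1.089 1.506 -3.152
vertex 1.333 1.193 -0.334
vertex -0.151 1.648 -1.464
endloop
endfacet
facet normal -0.591 0.067 0.804
outer loop
vertex -0.151 1.648 -1.464
vertex 1.771 3.034 -0.168
vertex 0.286 3.489 -1.297
endloop
endfacet
facet normal -0.773 0.237 -0.588
outer loop
vertex 0.286 3.489 -1.297
vertex 1.089 1.506 -3.152
vertex -0.151 1.648 -1.464
endloop
endfacet
facet normal 0.773 -0.237 0.588
outer loop
vertex 1.333 1.193 -0.334
vertex 3.011 2.892 -1.856
vertex 1.771 3.034 -0.168
endloop
endfacet
facet normal -0.230 -0.969 -0.088
outer loop
vertex 2.574 1.051 -2.023
vertex 1.333 1.193 -0.334
vertex 1.089 1.506 -3.152
endloop
endfacet
facet normal 0.773 -0.237 0.588
outer loop
vertex 2.574 1.051 -2.023
vertex 3.011 2.892 -1.856
vertex 1.333 1.193 -0.334
endloop
endfacet
facet normal 0.230 0.969 0.088
outer loop
vertex 1.771 3.034 -0.168
vertex 3.011 2.892 -1.856
vertex 0.286 3.489 -1.297
endloop
endfacet
facet normal -0.773 0.237 -0.588
outer loop
vertex 1.527 3.347 -2.986
vertex 1.089 1.506 -3.152
vertex 0.286 3.489 -1.297
endloop
endfacet
facet normal 0.230 0.969 0.088
outer loop
vertex 0.286 3.489 -1.297
vertex 3.011 2.892 -1.856
vertex 1.527 3.347 -2.986
endloop
endfacet
facet normal 0.591 -0.068 -0.804
outer loop
vertex 1.527 3.347 -2.986
vertex 2.574 1.051 -2.023
vertex 1.089 1.506 -3.152
endloop
endfacet
facet normal 0.591 -0.067 -0.804
outer loop
vertex 3.011 2.892 -1.856
vertex 2.574 1.051 -2.023
vertex 1.527 3.347 -2.986
endloop
endfacet
facet normal -0.449 -0.387 -0.805
outer loop
vertex -0.119 -3.362 -3.486
vertex -0.491 -3.832 -3.052
vertex -0.686 -3.153 -3.27
endloop
endfacet
facet normal 0.132 0.862 -0.489
outer loop
vertex -0.119 -3.362 -3.486
vertex -0.686 -3.153 -3.27
vertex 0.722 -2.638 -1.982
endloop
endfacet
facet normal 0.133 0.862 -0.490
outer loop
vertex 0.722 -2.638 -1.982
vertex -0.686 -3.153 -3.27
vertex 0.155 -2.428 -1.766
endloop
endfacet
facet normal 0.450 0.388 0.804
outer loop
vertex 0.722 -2.638 -1.982
vertex 0.155 -2.428 -1.766
vertex 0.351 -3.108 -1.548
endloop
endfacet
facet normal -0.450 -0.388 -0.805
outer loop
vertex -0.686 -3.153 -3.27
vertex -0.491 -3.832 -3.052
vertex -1.106 -3.455 -2.89
endloop
endfacet
facet normal -0.608 0.793 -0.042
outer loop
vertex -0.686 -3.153 -3.27
vertex -1.106 -3.455 -2.89
vertex 0.155 -2.428 -1.766
endloop
endfacet
facet normal -0.608 0.793 -0.042
outer loop
vertex 0.155 -2.428 -1.766
vertex -1.106 -3.455 -2.89
vertex -0.265 -2.73 -1.385
endloop
endfacet
facet normal 0.451 0.388 0.804
outer loop
vertex 0.155 -2.428 -1.766
vertex -0.265 -2.73 -1.385
vertex 0.351 -3.108 -1.548
endloop
endfacet
facet normal -0.449 -0.387 -0.805
outer loop
vertex -1.106 -3.455 -2.89
vertex -0.491 -3.832 -3.052
vertex -1.063 -4.041 -2.632
endloop
endfacet
facet normal -0.891 0.127 0.437
outer loop
vertex -1.106 -3.455 -2.89
vertex -1.063 -4.041 -2.632
vertex -0.265 -2.73 -1.385
endloop
endfacet
facet normal -0.890 0.126 0.438
outer loop
vertex -0.265 -2.73 -1.385
vertex -1.063 -4.041 -2.632
vertex -0.221 -3.317 -1.127
endloop
endfacet
facet normal 0.451 0.387 0.804
outer loop
vertex -0.265 -2.73 -1.385
vertex -0.221 -3.317 -1.127
vertex 0.351 -3.108 -1.548
endloop
endfacet
facet normal -0.449 -0.388 -0.805
outer loop
vertex -1.063 -4.041 -2.632
vertex -0.491 -3.832 -3.052
vertex -0.588 -4.47 -2.69
endloop
endfacet
facet normal -0.502 -0.635 0.587
outer loop
vertex -1.063 -4.041 -2.632
vertex -0.588 -4.47 -2.69
vertex -0.221 -3.317 -1.127
endloop
endfacet
facet normal -0.502 -0.635 0.587
outer loop
vertex -0.221 -3.317 -1.127
vertex -0.588 -4.47 -2.69
vertex 0.253 -3.746 -1.186
endloop
endfacet
facet normal 0.451 0.387 0.804
outer loop
vertex -0.221 -3.317 -1.127
vertex 0.253 -3.746 -1.186
vertex 0.351 -3.108 -1.548
endloop
endfacet
facet normal -0.452 -0.387 -0.804
outer loop
vertex -0.588 -4.47 -2.69
vertex -0.491 -3.832 -3.052
vertex -0.041 -4.419 -3.022
endloop
endfacet
facet normal 0.264 -0.918 0.294
outer loop
vertex -0.588 -4.47 -2.69
vertex -0.041 -4.419 -3.022
vertex 0.253 -3.746 -1.186
endloop
endfacet
facet normal 0.265 -0.918 0.294
outer loop
vertex 0.253 -3.746 -1.186
vertex -0.041 -4.419 -3.022
vertex 0.801 -3.694 -1.517
endloop
endfacet
facet normal 0.449 0.388 0.805
outer loop
vertex 0.253 -3.746 -1.186
vertex 0.801 -3.694 -1.517
vertex 0.351 -3.108 -1.548
endloop
endfacet
facet normal -0.451 -0.387 -0.805
outer loop
vertex -0.041 -4.419 -3.022
vertex -0.491 -3.832 -3.052
vertex 0.168 -3.926 -3.376
endloop
endfacet
facet normal 0.832 -0.510 -0.219
outer loop
vertex -0.041 -4.419 -3.022
vertex 0.168 -3.926 -3.376
vertex 0.801 -3.694 -1.517
endloop
endfacet
facet normal 0.832 -0.510 -0.219
outer loop
vertex 0.801 -3.694 -1.517
vertex 0.168 -3.926 -3.376
vertex 1.01 -3.201 -1.871
endloop
endfacet
facet normal 0.449 0.388 0.805
outer loop
vertex 0.801 -3.694 -1.517
vertex 1.01 -3.201 -1.871
vertex 0.351 -3.108 -1.548
endloop
endfacet
facet normal -0.451 -0.386 -0.805
outer loop
vertex 0.168 -3.926 -3.376
vertex -0.491 -3.832 -3.052
vertex -0.119 -3.362 -3.486
endloop
endfacet
facet normal 0.773 0.282 -0.568
outer loop
vertex 0.168 -3.926 -3.376
vertex -0.119 -3.362 -3.486
vertex 1.01 -3.201 -1.871
endloop
endfacet
facet normal 0.773 0.283 -0.568
outer loop
vertex 1.01 -3.201 -1.871
vertex -0.119 -3.362 -3.486
vertex 0.722 -2.638 -1.982
endloop
endfacet
facet normal 0.449 0.388 0.805
outer loop
vertex 1.01 -3.201 -1.871
vertex 0.722 -2.638 -1.982
vertex 0.351 -3.108 -1.548
endloop
endfacet

endsolid


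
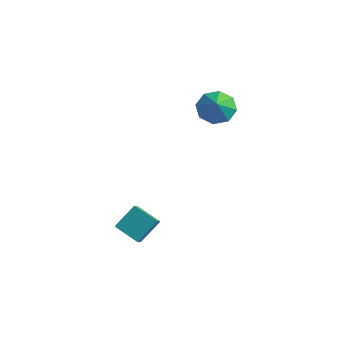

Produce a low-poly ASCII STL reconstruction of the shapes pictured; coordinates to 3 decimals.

solid 
facet normal -0.419 0.543 -0.728
outer loop
vertex 1.469 3.228 2.753
vertex 0.567 2.685 2.868
vertex 0.97 3.568 3.294
endloop
endfacet
facet normal 0.780 0.206 0.590
outer loop
vertex 1.469 3.228 2.753
vertex 0.97 3.568 3.294
vertex 1.053 2.055 3.712
endloop
endfacet
facet normal -0.420 0.543 -0.728
outer loop
vertex 0.97 3.568 3.294
vertex 0.567 2.685 2.868
vertex 0.234 3.39 3.586
endloop
endfacet
facet normal 0.298 0.269 0.916
outer loop
vertex 0.97 3.568 3.294
vertex 0.234 3.39 3.586
vertex 1.053 2.055 3.712
endloop
endfacet
facet normal -0.420 0.542 -0.727
outer loop
vertex 0.234 3.39 3.586
vertex 0.567 2.685 2.868
vertex -0.307 2.799 3.458
endloop
endfacet
facet normal -0.199 -0.030 0.980
outer loop
vertex 0.234 3.39 3.586
vertex -0.307 2.799 3.458
vertex 1.053 2.055 3.712
endloop
endfacet
facet normal -0.420 0.543 -0.727
outer loop
vertex -0.307 2.799 3.458
vertex 0.567 2.685 2.868
vertex -0.336 2.141 2.983
endloop
endfacet
facet normal -0.422 -0.518 0.744
outer loop
vertex -0.307 2.799 3.458
vertex -0.336 2.141 2.983
vertex 1.053 2.055 3.712
endloop
endfacet
facet normal -0.420 0.543 -0.728
outer loop
vertex -0.336 2.141 2.983
vertex 0.567 2.685 2.868
vertex 0.164 1.802 2.442
endloop
endfacet
facet normal -0.239 -0.907 0.348
outer loop
vertex -0.336 2.141 2.983
vertex 0.164 1.802 2.442
vertex 1.053 2.055 3.712
endloop
endfacet
facet normal -0.420 0.543 -0.727
outer loop
vertex 0.164 1.802 2.442
vertex 0.567 2.685 2.868
vertex 0.899 1.98 2.15
endloop
endfacet
facet normal 0.244 -0.970 0.023
outer loop
vertex 0.164 1.802 2.442
vertex 0.899 1.98 2.15
vertex 1.053 2.055 3.712
endloop
endfacet
facet normal -0.420 0.543 -0.727
outer loop
vertex 0.899 1.98 2.15
vertex 0.567 2.685 2.868
vertex 1.44 2.571 2.279
endloop
endfacet
facet normal 0.741 -0.670 -0.041
outer loop
vertex 0.899 1.98 2.15
vertex 1.44 2.571 2.279
vertex 1.053 2.055 3.712
endloop
endfacet
facet normal -0.420 0.543 -0.727
outer loop
vertex 1.44 2.571 2.279
vertex 0.567 2.685 2.868
vertex 1.469 3.228 2.753
endloop
endfacet
facet normal 0.964 -0.183 0.194
outer loop
vertex 1.44 2.571 2.279
vertex 1.469 3.228 2.753
vertex 1.053 2.055 3.712
endloop
endfacet
facet normal -0.922 -0.068 0.381
outer loop
vertex -1.308 -3.214 -3.659
vertex -0.955 -2.08 -2.602
vertex -1.568 -2.643 -4.186
endloop
endfacet
facet normal -0.222 -0.714 -0.664
outer loop
vertex -0.185 -2.54 -4.758
vertex -1.308 -3.214 -3.659
vertex -1.568 -2.643 -4.186
endloop
endfacet
facet normal -0.922 -0.068 0.381
outer loop
vertex -1.568 -2.643 -4.186
vertex -0.955 -2.08 -2.602
vertex -1.215 -1.508 -3.129
endloop
endfacet
facet normal -0.318 0.697 -0.643
outer loop
vertex -1.215 -1.508 -3.129
vertex -0.185 -2.54 -4.758
vertex -1.568 -2.643 -4.186
endloop
endfacet
facet normal 0.318 -0.698 0.642
outer loop
vertex -1.308 -3.214 -3.659
vertex 0.428 -1.977 -3.174
vertex -0.955 -2.08 -2.602
endloop
endfacet
facet normal -0.222 -0.713 -0.665
outer loop
vertex 0.075 -3.112 -4.231
vertex -1.308 -3.214 -3.659
vertex -0.185 -2.54 -4.758
endloop
endfacet
facet normal 0.317 -0.697 0.643
outer loop
vertex 0.075 -3.112 -4.231
vertex 0.428 -1.977 -3.174
vertex -1.308 -3.214 -3.659
endloop
endfacet
facet normal 0.222 0.713 0.665
outer loop
vertex -0.955 -2.08 -2.602
vertex 0.428 -1.977 -3.174
vertex -1.215 -1.508 -3.129
endloop
endfacet
facet normal -0.317 0.698 -0.642
outer loop
vertex 0.168 -1.406 -3.701
vertex -0.185 -2.54 -4.758
vertex -1.215 -1.508 -3.129
endloop
endfacet
facet normal 0.222 0.714 0.664
outer loop
vertex -1.215 -1.508 -3.129
vertex 0.428 -1.977 -3.174
vertex 0.168 -1.406 -3.701
endloop
endfacet
facet normal 0.922 0.068 -0.381
outer loop
vertex 0.168 -1.406 -3.701
vertex 0.075 -3.112 -4.231
vertex -0.185 -2.54 -4.758
endloop
endfacet
facet normal 0.922 0.068 -0.381
outer loop
vertex 0.428 -1.977 -3.174
vertex 0.075 -3.112 -4.231
vertex 0.168 -1.406 -3.701
endloop
endfacet

endsolid


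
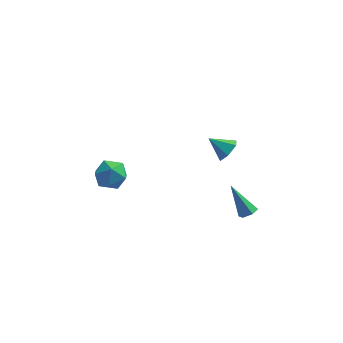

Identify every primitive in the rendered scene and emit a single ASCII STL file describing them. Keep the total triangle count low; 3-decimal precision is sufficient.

solid 
facet normal 0.809 -0.174 -0.561
outer loop
vertex 3.237 0.124 2.589
vertex 2.872 -0.442 2.238
vertex 2.832 0.265 1.961
endloop
endfacet
facet normal -0.147 0.941 0.306
outer loop
vertex 3.237 0.124 2.589
vertex 2.832 0.265 1.961
vertex 1.828 -0.218 2.962
endloop
endfacet
facet normal 0.809 -0.174 -0.562
outer loop
vertex 2.832 0.265 1.961
vertex 2.872 -0.442 2.238
vertex 2.466 -0.302 1.61
endloop
endfacet
facet normal -0.669 0.652 -0.356
outer loop
vertex 2.832 0.265 1.961
vertex 2.466 -0.302 1.61
vertex 1.828 -0.218 2.962
endloop
endfacet
facet normal 0.809 -0.174 -0.562
outer loop
vertex 2.466 -0.302 1.61
vertex 2.872 -0.442 2.238
vertex 2.506 -1.009 1.887
endloop
endfacet
facet normal -0.889 -0.210 -0.407
outer loop
vertex 2.466 -0.302 1.61
vertex 2.506 -1.009 1.887
vertex 1.828 -0.218 2.962
endloop
endfacet
facet normal 0.808 -0.174 -0.562
outer loop
vertex 2.506 -1.009 1.887
vertex 2.872 -0.442 2.238
vertex 2.912 -1.149 2.514
endloop
endfacet
facet normal -0.587 -0.783 0.206
outer loop
vertex 2.506 -1.009 1.887
vertex 2.912 -1.149 2.514
vertex 1.828 -0.218 2.962
endloop
endfacet
facet normal 0.809 -0.173 -0.561
outer loop
vertex 2.912 -1.149 2.514
vertex 2.872 -0.442 2.238
vertex 3.277 -0.582 2.865
endloop
endfacet
facet normal -0.066 -0.494 0.867
outer loop
vertex 2.912 -1.149 2.514
vertex 3.277 -0.582 2.865
vertex 1.828 -0.218 2.962
endloop
endfacet
facet normal 0.809 -0.174 -0.561
outer loop
vertex 3.277 -0.582 2.865
vertex 2.872 -0.442 2.238
vertex 3.237 0.124 2.589
endloop
endfacet
facet normal 0.154 0.367 0.917
outer loop
vertex 3.277 -0.582 2.865
vertex 3.237 0.124 2.589
vertex 1.828 -0.218 2.962
endloop
endfacet
facet normal -0.559 0.791 0.248
outer loop
vertex -4.309 1.092 -1.675
vertex -3.861 1.118 -0.747
vertex -3.455 1.65 -1.53
endloop
endfacet
facet normal -0.432 0.779 -0.455
outer loop
vertex -4.309 1.092 -1.675
vertex -3.455 1.65 -1.53
vertex -3.565 1.088 -2.387
endloop
endfacet
facet normal -0.682 0.163 -0.713
outer loop
vertex -4.309 1.092 -1.675
vertex -3.565 1.088 -2.387
vertex -4.04 0.21 -2.134
endloop
endfacet
facet normal -0.964 -0.205 -0.170
outer loop
vertex -4.309 1.092 -1.675
vertex -4.04 0.21 -2.134
vertex -4.223 0.228 -1.12
endloop
endfacet
facet normal -0.887 0.184 0.423
outer loop
vertex -4.309 1.092 -1.675
vertex -4.223 0.228 -1.12
vertex -3.861 1.118 -0.747
endloop
endfacet
facet normal 0.275 0.787 -0.552
outer loop
vertex -3.565 1.088 -2.387
vertex -3.455 1.65 -1.53
vertex -2.657 1.112 -1.9
endloop
endfacet
facet normal 0.070 0.808 0.585
outer loop
vertex -3.455 1.65 -1.53
vertex -3.861 1.118 -0.747
vertex -2.84 1.13 -0.886
endloop
endfacet
facet normal -0.462 -0.177 0.869
outer loop
vertex -3.861 1.118 -0.747
vertex -4.223 0.228 -1.12
vertex -3.315 0.252 -0.633
endloop
endfacet
facet normal -0.585 -0.806 -0.091
outer loop
vertex -4.223 0.228 -1.12
vertex -4.04 0.21 -2.134
vertex -3.425 -0.31 -1.49
endloop
endfacet
facet normal -0.129 -0.209 -0.969
outer loop
vertex -4.04 0.21 -2.134
vertex -3.565 1.088 -2.387
vertex -3.019 0.222 -2.273
endloop
endfacet
facet normal 0.964 0.205 0.170
outer loop
vertex -2.571 0.248 -1.345
vertex -2.657 1.112 -1.9
vertex -2.84 1.13 -0.886
endloop
endfacet
facet normal 0.682 -0.163 0.713
outer loop
vertex -2.571 0.248 -1.345
vertex -2.84 1.13 -0.886
vertex -3.315 0.252 -0.633
endloop
endfacet
facet normal 0.432 -0.779 0.455
outer loop
vertex -2.571 0.248 -1.345
vertex -3.315 0.252 -0.633
vertex -3.425 -0.31 -1.49
endloop
endfacet
facet normal 0.559 -0.791 -0.248
outer loop
vertex -2.571 0.248 -1.345
vertex -3.425 -0.31 -1.49
vertex -3.019 0.222 -2.273
endloop
endfacet
facet normal 0.887 -0.184 -0.423
outer loop
vertex -2.571 0.248 -1.345
vertex -3.019 0.222 -2.273
vertex -2.657 1.112 -1.9
endloop
endfacet
facet normal 0.585 0.806 0.091
outer loop
vertex -2.84 1.13 -0.886
vertex -2.657 1.112 -1.9
vertex -3.455 1.65 -1.53
endloop
endfacet
facet normal 0.129 0.209 0.969
outer loop
vertex -3.315 0.252 -0.633
vertex -2.84 1.13 -0.886
vertex -3.861 1.118 -0.747
endloop
endfacet
facet normal -0.275 -0.787 0.552
outer loop
vertex -3.425 -0.31 -1.49
vertex -3.315 0.252 -0.633
vertex -4.223 0.228 -1.12
endloop
endfacet
facet normal -0.070 -0.808 -0.585
outer loop
vertex -3.019 0.222 -2.273
vertex -3.425 -0.31 -1.49
vertex -4.04 0.21 -2.134
endloop
endfacet
facet normal 0.462 0.177 -0.869
outer loop
vertex -2.657 1.112 -1.9
vertex -3.019 0.222 -2.273
vertex -3.565 1.088 -2.387
endloop
endfacet
facet normal 0.501 -0.327 -0.801
outer loop
vertex 4.254 -1.034 -2.483
vertex 4.011 -0.628 -2.801
vertex 4.504 -0.524 -2.535
endloop
endfacet
facet normal 0.604 -0.218 0.766
outer loop
vertex 4.254 -1.034 -2.483
vertex 4.504 -0.524 -2.535
vertex 3.009 0.028 -1.199
endloop
endfacet
facet normal 0.501 -0.328 -0.801
outer loop
vertex 4.504 -0.524 -2.535
vertex 4.011 -0.628 -2.801
vertex 4.261 -0.119 -2.853
endloop
endfacet
facet normal 0.611 0.682 0.402
outer loop
vertex 4.504 -0.524 -2.535
vertex 4.261 -0.119 -2.853
vertex 3.009 0.028 -1.199
endloop
endfacet
facet normal 0.501 -0.328 -0.801
outer loop
vertex 4.261 -0.119 -2.853
vertex 4.011 -0.628 -2.801
vertex 3.768 -0.222 -3.119
endloop
endfacet
facet normal -0.112 0.979 -0.172
outer loop
vertex 4.261 -0.119 -2.853
vertex 3.768 -0.222 -3.119
vertex 3.009 0.028 -1.199
endloop
endfacet
facet normal 0.500 -0.328 -0.801
outer loop
vertex 3.768 -0.222 -3.119
vertex 4.011 -0.628 -2.801
vertex 3.517 -0.732 -3.067
endloop
endfacet
facet normal -0.844 0.376 -0.383
outer loop
vertex 3.768 -0.222 -3.119
vertex 3.517 -0.732 -3.067
vertex 3.009 0.028 -1.199
endloop
endfacet
facet normal 0.500 -0.329 -0.801
outer loop
vertex 3.517 -0.732 -3.067
vertex 4.011 -0.628 -2.801
vertex 3.76 -1.137 -2.749
endloop
endfacet
facet normal -0.851 -0.525 -0.018
outer loop
vertex 3.517 -0.732 -3.067
vertex 3.76 -1.137 -2.749
vertex 3.009 0.028 -1.199
endloop
endfacet
facet normal 0.500 -0.328 -0.801
outer loop
vertex 3.76 -1.137 -2.749
vertex 4.011 -0.628 -2.801
vertex 4.254 -1.034 -2.483
endloop
endfacet
facet normal -0.128 -0.822 0.556
outer loop
vertex 3.76 -1.137 -2.749
vertex 4.254 -1.034 -2.483
vertex 3.009 0.028 -1.199
endloop
endfacet

endsolid


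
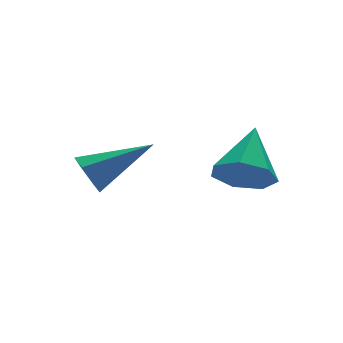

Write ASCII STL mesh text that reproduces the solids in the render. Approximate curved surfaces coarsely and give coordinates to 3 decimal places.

solid 
facet normal -0.899 0.120 -0.421
outer loop
vertex -2.464 -1.609 -3.984
vertex -2.678 -1.289 -3.435
vertex -2.397 -0.944 -3.937
endloop
endfacet
facet normal 0.658 -0.013 -0.753
outer loop
vertex -2.464 -1.609 -3.984
vertex -2.397 -0.944 -3.937
vertex -0.862 -1.531 -2.585
endloop
endfacet
facet normal -0.899 0.120 -0.421
outer loop
vertex -2.397 -0.944 -3.937
vertex -2.678 -1.289 -3.435
vertex -2.611 -0.624 -3.389
endloop
endfacet
facet normal 0.536 0.803 -0.260
outer loop
vertex -2.397 -0.944 -3.937
vertex -2.611 -0.624 -3.389
vertex -0.862 -1.531 -2.585
endloop
endfacet
facet normal -0.899 0.120 -0.421
outer loop
vertex -2.611 -0.624 -3.389
vertex -2.678 -1.289 -3.435
vertex -2.892 -0.968 -2.887
endloop
endfacet
facet normal 0.127 0.784 0.608
outer loop
vertex -2.611 -0.624 -3.389
vertex -2.892 -0.968 -2.887
vertex -0.862 -1.531 -2.585
endloop
endfacet
facet normal -0.899 0.120 -0.421
outer loop
vertex -2.892 -0.968 -2.887
vertex -2.678 -1.289 -3.435
vertex -2.959 -1.633 -2.934
endloop
endfacet
facet normal -0.161 -0.053 0.985
outer loop
vertex -2.892 -0.968 -2.887
vertex -2.959 -1.633 -2.934
vertex -0.862 -1.531 -2.585
endloop
endfacet
facet normal -0.899 0.120 -0.421
outer loop
vertex -2.959 -1.633 -2.934
vertex -2.678 -1.289 -3.435
vertex -2.745 -1.954 -3.482
endloop
endfacet
facet normal -0.040 -0.869 0.493
outer loop
vertex -2.959 -1.633 -2.934
vertex -2.745 -1.954 -3.482
vertex -0.862 -1.531 -2.585
endloop
endfacet
facet normal -0.899 0.120 -0.421
outer loop
vertex -2.745 -1.954 -3.482
vertex -2.678 -1.289 -3.435
vertex -2.464 -1.609 -3.984
endloop
endfacet
facet normal 0.370 -0.849 -0.376
outer loop
vertex -2.745 -1.954 -3.482
vertex -2.464 -1.609 -3.984
vertex -0.862 -1.531 -2.585
endloop
endfacet
facet normal -0.520 -0.640 -0.565
outer loop
vertex 0.978 -4.173 -3.438
vertex 0.374 -4.265 -2.778
vertex 0.379 -3.672 -3.454
endloop
endfacet
facet normal 0.554 0.646 -0.524
outer loop
vertex 0.978 -4.173 -3.438
vertex 0.379 -3.672 -3.454
vertex 1.326 -3.095 -1.742
endloop
endfacet
facet normal -0.521 -0.640 -0.565
outer loop
vertex 0.379 -3.672 -3.454
vertex 0.374 -4.265 -2.778
vertex -0.223 -3.617 -2.961
endloop
endfacet
facet normal -0.122 0.959 -0.256
outer loop
vertex 0.379 -3.672 -3.454
vertex -0.223 -3.617 -2.961
vertex 1.326 -3.095 -1.742
endloop
endfacet
facet normal -0.521 -0.640 -0.565
outer loop
vertex -0.223 -3.617 -2.961
vertex 0.374 -4.265 -2.778
vertex -0.377 -4.05 -2.329
endloop
endfacet
facet normal -0.549 0.746 0.378
outer loop
vertex -0.223 -3.617 -2.961
vertex -0.377 -4.05 -2.329
vertex 1.326 -3.095 -1.742
endloop
endfacet
facet normal -0.521 -0.639 -0.566
outer loop
vertex -0.377 -4.05 -2.329
vertex 0.374 -4.265 -2.778
vertex 0.035 -4.646 -2.036
endloop
endfacet
facet normal -0.403 0.164 0.901
outer loop
vertex -0.377 -4.05 -2.329
vertex 0.035 -4.646 -2.036
vertex 1.326 -3.095 -1.742
endloop
endfacet
facet normal -0.520 -0.640 -0.566
outer loop
vertex 0.035 -4.646 -2.036
vertex 0.374 -4.265 -2.778
vertex 0.702 -4.954 -2.3
endloop
endfacet
facet normal 0.204 -0.344 0.917
outer loop
vertex 0.035 -4.646 -2.036
vertex 0.702 -4.954 -2.3
vertex 1.326 -3.095 -1.742
endloop
endfacet
facet normal -0.521 -0.640 -0.565
outer loop
vertex 0.702 -4.954 -2.3
vertex 0.374 -4.265 -2.778
vertex 1.121 -4.744 -2.925
endloop
endfacet
facet normal 0.818 -0.399 0.414
outer loop
vertex 0.702 -4.954 -2.3
vertex 1.121 -4.744 -2.925
vertex 1.326 -3.095 -1.742
endloop
endfacet
facet normal -0.521 -0.639 -0.566
outer loop
vertex 1.121 -4.744 -2.925
vertex 0.374 -4.265 -2.778
vertex 0.978 -4.173 -3.438
endloop
endfacet
facet normal 0.973 0.041 -0.226
outer loop
vertex 1.121 -4.744 -2.925
vertex 0.978 -4.173 -3.438
vertex 1.326 -3.095 -1.742
endloop
endfacet

endsolid


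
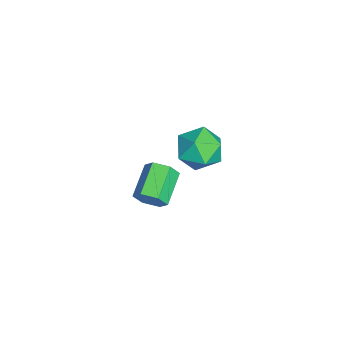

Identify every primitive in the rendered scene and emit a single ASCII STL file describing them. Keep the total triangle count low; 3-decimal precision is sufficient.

solid 
facet normal -0.896 0.284 0.340
outer loop
vertex -0.723 4.341 2.151
vertex -1.015 3.453 2.123
vertex -0.614 3.789 2.899
endloop
endfacet
facet normal -0.382 0.716 0.584
outer loop
vertex -0.723 4.341 2.151
vertex -0.614 3.789 2.899
vertex 0.075 4.368 2.64
endloop
endfacet
facet normal -0.047 0.999 0.021
outer loop
vertex -0.723 4.341 2.151
vertex 0.075 4.368 2.64
vertex 0.098 4.389 1.705
endloop
endfacet
facet normal -0.353 0.743 -0.569
outer loop
vertex -0.723 4.341 2.151
vertex 0.098 4.389 1.705
vertex -0.575 3.824 1.385
endloop
endfacet
facet normal -0.878 0.300 -0.372
outer loop
vertex -0.723 4.341 2.151
vertex -0.575 3.824 1.385
vertex -1.015 3.453 2.123
endloop
endfacet
facet normal 0.088 0.318 0.944
outer loop
vertex 0.075 4.368 2.64
vertex -0.614 3.789 2.899
vertex 0.275 3.496 2.915
endloop
endfacet
facet normal -0.743 -0.382 0.549
outer loop
vertex -0.614 3.789 2.899
vertex -1.015 3.453 2.123
vertex -0.398 2.931 2.595
endloop
endfacet
facet normal -0.714 -0.354 -0.604
outer loop
vertex -1.015 3.453 2.123
vertex -0.575 3.824 1.385
vertex -0.375 2.952 1.66
endloop
endfacet
facet normal 0.136 0.361 -0.923
outer loop
vertex -0.575 3.824 1.385
vertex 0.098 4.389 1.705
vertex 0.314 3.531 1.401
endloop
endfacet
facet normal 0.631 0.775 0.033
outer loop
vertex 0.098 4.389 1.705
vertex 0.075 4.368 2.64
vertex 0.715 3.867 2.177
endloop
endfacet
facet normal 0.353 -0.743 0.569
outer loop
vertex 0.423 2.979 2.149
vertex 0.275 3.496 2.915
vertex -0.398 2.931 2.595
endloop
endfacet
facet normal 0.047 -0.999 -0.021
outer loop
vertex 0.423 2.979 2.149
vertex -0.398 2.931 2.595
vertex -0.375 2.952 1.66
endloop
endfacet
facet normal 0.382 -0.716 -0.584
outer loop
vertex 0.423 2.979 2.149
vertex -0.375 2.952 1.66
vertex 0.314 3.531 1.401
endloop
endfacet
facet normal 0.896 -0.284 -0.340
outer loop
vertex 0.423 2.979 2.149
vertex 0.314 3.531 1.401
vertex 0.715 3.867 2.177
endloop
endfacet
facet normal 0.878 -0.300 0.372
outer loop
vertex 0.423 2.979 2.149
vertex 0.715 3.867 2.177
vertex 0.275 3.496 2.915
endloop
endfacet
facet normal -0.136 -0.361 0.923
outer loop
vertex -0.398 2.931 2.595
vertex 0.275 3.496 2.915
vertex -0.614 3.789 2.899
endloop
endfacet
facet normal -0.631 -0.775 -0.033
outer loop
vertex -0.375 2.952 1.66
vertex -0.398 2.931 2.595
vertex -1.015 3.453 2.123
endloop
endfacet
facet normal -0.088 -0.318 -0.944
outer loop
vertex 0.314 3.531 1.401
vertex -0.375 2.952 1.66
vertex -0.575 3.824 1.385
endloop
endfacet
facet normal 0.743 0.382 -0.549
outer loop
vertex 0.715 3.867 2.177
vertex 0.314 3.531 1.401
vertex 0.098 4.389 1.705
endloop
endfacet
facet normal 0.714 0.354 0.604
outer loop
vertex 0.275 3.496 2.915
vertex 0.715 3.867 2.177
vertex 0.075 4.368 2.64
endloop
endfacet
facet normal 0.877 -0.265 -0.401
outer loop
vertex -1.055 2.221 -1.829
vertex -1.367 1.922 -2.314
vertex -1.203 2.549 -2.37
endloop
endfacet
facet normal 0.423 0.822 0.383
outer loop
vertex -1.055 2.221 -1.829
vertex -1.203 2.549 -2.37
vertex -2.301 2.597 -1.26
endloop
endfacet
facet normal 0.423 0.822 0.383
outer loop
vertex -2.301 2.597 -1.26
vertex -1.203 2.549 -2.37
vertex -2.449 2.925 -1.801
endloop
endfacet
facet normal -0.877 0.265 0.400
outer loop
vertex -2.301 2.597 -1.26
vertex -2.449 2.925 -1.801
vertex -2.613 2.298 -1.746
endloop
endfacet
facet normal 0.877 -0.265 -0.400
outer loop
vertex -1.203 2.549 -2.37
vertex -1.367 1.922 -2.314
vertex -1.515 2.25 -2.856
endloop
endfacet
facet normal 0.014 0.848 -0.530
outer loop
vertex -1.203 2.549 -2.37
vertex -1.515 2.25 -2.856
vertex -2.449 2.925 -1.801
endloop
endfacet
facet normal 0.014 0.848 -0.530
outer loop
vertex -2.449 2.925 -1.801
vertex -1.515 2.25 -2.856
vertex -2.761 2.626 -2.287
endloop
endfacet
facet normal -0.877 0.265 0.400
outer loop
vertex -2.449 2.925 -1.801
vertex -2.761 2.626 -2.287
vertex -2.613 2.298 -1.746
endloop
endfacet
facet normal 0.877 -0.265 -0.400
outer loop
vertex -1.515 2.25 -2.856
vertex -1.367 1.922 -2.314
vertex -1.679 1.623 -2.8
endloop
endfacet
facet normal -0.409 0.025 -0.912
outer loop
vertex -1.515 2.25 -2.856
vertex -1.679 1.623 -2.8
vertex -2.761 2.626 -2.287
endloop
endfacet
facet normal -0.409 0.025 -0.912
outer loop
vertex -2.761 2.626 -2.287
vertex -1.679 1.623 -2.8
vertex -2.925 1.999 -2.231
endloop
endfacet
facet normal -0.877 0.265 0.401
outer loop
vertex -2.761 2.626 -2.287
vertex -2.925 1.999 -2.231
vertex -2.613 2.298 -1.746
endloop
endfacet
facet normal 0.877 -0.265 -0.400
outer loop
vertex -1.679 1.623 -2.8
vertex -1.367 1.922 -2.314
vertex -1.531 1.295 -2.259
endloop
endfacet
facet normal -0.423 -0.822 -0.383
outer loop
vertex -1.679 1.623 -2.8
vertex -1.531 1.295 -2.259
vertex -2.925 1.999 -2.231
endloop
endfacet
facet normal -0.423 -0.822 -0.383
outer loop
vertex -2.925 1.999 -2.231
vertex -1.531 1.295 -2.259
vertex -2.777 1.671 -1.69
endloop
endfacet
facet normal -0.877 0.265 0.401
outer loop
vertex -2.925 1.999 -2.231
vertex -2.777 1.671 -1.69
vertex -2.613 2.298 -1.746
endloop
endfacet
facet normal 0.877 -0.265 -0.400
outer loop
vertex -1.531 1.295 -2.259
vertex -1.367 1.922 -2.314
vertex -1.219 1.594 -1.773
endloop
endfacet
facet normal -0.014 -0.848 0.530
outer loop
vertex -1.531 1.295 -2.259
vertex -1.219 1.594 -1.773
vertex -2.777 1.671 -1.69
endloop
endfacet
facet normal -0.014 -0.848 0.530
outer loop
vertex -2.777 1.671 -1.69
vertex -1.219 1.594 -1.773
vertex -2.465 1.97 -1.204
endloop
endfacet
facet normal -0.877 0.265 0.400
outer loop
vertex -2.777 1.671 -1.69
vertex -2.465 1.97 -1.204
vertex -2.613 2.298 -1.746
endloop
endfacet
facet normal 0.877 -0.265 -0.401
outer loop
vertex -1.219 1.594 -1.773
vertex -1.367 1.922 -2.314
vertex -1.055 2.221 -1.829
endloop
endfacet
facet normal 0.409 -0.025 0.912
outer loop
vertex -1.219 1.594 -1.773
vertex -1.055 2.221 -1.829
vertex -2.465 1.97 -1.204
endloop
endfacet
facet normal 0.409 -0.025 0.912
outer loop
vertex -2.465 1.97 -1.204
vertex -1.055 2.221 -1.829
vertex -2.301 2.597 -1.26
endloop
endfacet
facet normal -0.877 0.265 0.400
outer loop
vertex -2.465 1.97 -1.204
vertex -2.301 2.597 -1.26
vertex -2.613 2.298 -1.746
endloop
endfacet

endsolid


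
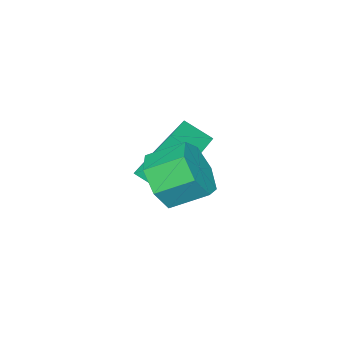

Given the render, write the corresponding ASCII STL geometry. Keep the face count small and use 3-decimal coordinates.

solid 
facet normal 0.444 -0.760 -0.474
outer loop
vertex 3.613 2.256 -0.258
vertex 2.949 2.392 -1.099
vertex 3.913 2.845 -0.922
endloop
endfacet
facet normal 0.836 0.164 0.523
outer loop
vertex 3.613 2.256 -0.258
vertex 3.913 2.845 -0.922
vertex 2.994 3.313 0.4
endloop
endfacet
facet normal 0.836 0.163 0.524
outer loop
vertex 2.994 3.313 0.4
vertex 3.913 2.845 -0.922
vertex 3.295 3.902 -0.264
endloop
endfacet
facet normal -0.445 0.761 0.473
outer loop
vertex 2.994 3.313 0.4
vertex 3.295 3.902 -0.264
vertex 2.331 3.448 -0.441
endloop
endfacet
facet normal 0.444 -0.760 -0.474
outer loop
vertex 3.913 2.845 -0.922
vertex 2.949 2.392 -1.099
vertex 3.488 3.093 -1.719
endloop
endfacet
facet normal 0.772 0.593 -0.227
outer loop
vertex 3.913 2.845 -0.922
vertex 3.488 3.093 -1.719
vertex 3.295 3.902 -0.264
endloop
endfacet
facet normal 0.772 0.593 -0.227
outer loop
vertex 3.295 3.902 -0.264
vertex 3.488 3.093 -1.719
vertex 2.87 4.15 -1.061
endloop
endfacet
facet normal -0.445 0.760 0.474
outer loop
vertex 3.295 3.902 -0.264
vertex 2.87 4.15 -1.061
vertex 2.331 3.448 -0.441
endloop
endfacet
facet normal 0.445 -0.760 -0.473
outer loop
vertex 3.488 3.093 -1.719
vertex 2.949 2.392 -1.099
vertex 2.657 2.813 -2.05
endloop
endfacet
facet normal 0.127 0.577 -0.807
outer loop
vertex 3.488 3.093 -1.719
vertex 2.657 2.813 -2.05
vertex 2.87 4.15 -1.061
endloop
endfacet
facet normal 0.126 0.577 -0.807
outer loop
vertex 2.87 4.15 -1.061
vertex 2.657 2.813 -2.05
vertex 2.039 3.869 -1.392
endloop
endfacet
facet normal -0.445 0.760 0.473
outer loop
vertex 2.87 4.15 -1.061
vertex 2.039 3.869 -1.392
vertex 2.331 3.448 -0.441
endloop
endfacet
facet normal 0.445 -0.760 -0.473
outer loop
vertex 2.657 2.813 -2.05
vertex 2.949 2.392 -1.099
vertex 2.046 2.215 -1.664
endloop
endfacet
facet normal -0.615 0.125 -0.779
outer loop
vertex 2.657 2.813 -2.05
vertex 2.046 2.215 -1.664
vertex 2.039 3.869 -1.392
endloop
endfacet
facet normal -0.615 0.125 -0.779
outer loop
vertex 2.039 3.869 -1.392
vertex 2.046 2.215 -1.664
vertex 1.428 3.272 -1.006
endloop
endfacet
facet normal -0.444 0.761 0.473
outer loop
vertex 2.039 3.869 -1.392
vertex 1.428 3.272 -1.006
vertex 2.331 3.448 -0.441
endloop
endfacet
facet normal 0.445 -0.760 -0.473
outer loop
vertex 2.046 2.215 -1.664
vertex 2.949 2.392 -1.099
vertex 2.115 1.751 -0.853
endloop
endfacet
facet normal -0.893 -0.420 -0.164
outer loop
vertex 2.046 2.215 -1.664
vertex 2.115 1.751 -0.853
vertex 1.428 3.272 -1.006
endloop
endfacet
facet normal -0.893 -0.420 -0.164
outer loop
vertex 1.428 3.272 -1.006
vertex 2.115 1.751 -0.853
vertex 1.497 2.808 -0.195
endloop
endfacet
facet normal -0.444 0.761 0.473
outer loop
vertex 1.428 3.272 -1.006
vertex 1.497 2.808 -0.195
vertex 2.331 3.448 -0.441
endloop
endfacet
facet normal 0.445 -0.760 -0.473
outer loop
vertex 2.115 1.751 -0.853
vertex 2.949 2.392 -1.099
vertex 2.812 1.769 -0.227
endloop
endfacet
facet normal -0.499 -0.649 0.574
outer loop
vertex 2.115 1.751 -0.853
vertex 2.812 1.769 -0.227
vertex 1.497 2.808 -0.195
endloop
endfacet
facet normal -0.499 -0.649 0.574
outer loop
vertex 1.497 2.808 -0.195
vertex 2.812 1.769 -0.227
vertex 2.194 2.826 0.431
endloop
endfacet
facet normal -0.444 0.761 0.473
outer loop
vertex 1.497 2.808 -0.195
vertex 2.194 2.826 0.431
vertex 2.331 3.448 -0.441
endloop
endfacet
facet normal 0.444 -0.761 -0.474
outer loop
vertex 2.812 1.769 -0.227
vertex 2.949 2.392 -1.099
vertex 3.613 2.256 -0.258
endloop
endfacet
facet normal 0.271 -0.390 0.880
outer loop
vertex 2.812 1.769 -0.227
vertex 3.613 2.256 -0.258
vertex 2.194 2.826 0.431
endloop
endfacet
facet normal 0.271 -0.389 0.880
outer loop
vertex 2.194 2.826 0.431
vertex 3.613 2.256 -0.258
vertex 2.994 3.313 0.4
endloop
endfacet
facet normal -0.445 0.761 0.473
outer loop
vertex 2.194 2.826 0.431
vertex 2.994 3.313 0.4
vertex 2.331 3.448 -0.441
endloop
endfacet
facet normal -0.317 0.451 0.834
outer loop
vertex -1.121 0.569 -1.16
vertex 0.454 1.095 -0.845
vertex -1.33 1.565 -1.778
endloop
endfacet
facet normal -0.932 -0.311 -0.186
outer loop
vertex -0.654 0.605 -3.555
vertex -1.121 0.569 -1.16
vertex -1.33 1.565 -1.778
endloop
endfacet
facet normal -0.317 0.451 0.834
outer loop
vertex -1.33 1.565 -1.778
vertex 0.454 1.095 -0.845
vertex 0.245 2.091 -1.463
endloop
endfacet
facet normal -0.176 0.837 -0.519
outer loop
vertex 0.245 2.091 -1.463
vertex -0.654 0.605 -3.555
vertex -1.33 1.565 -1.778
endloop
endfacet
facet normal 0.176 -0.837 0.519
outer loop
vertex -1.121 0.569 -1.16
vertex 1.13 0.135 -2.622
vertex 0.454 1.095 -0.845
endloop
endfacet
facet normal -0.932 -0.311 -0.186
outer loop
vertex -0.445 -0.391 -2.937
vertex -1.121 0.569 -1.16
vertex -0.654 0.605 -3.555
endloop
endfacet
facet normal 0.176 -0.837 0.519
outer loop
vertex -0.445 -0.391 -2.937
vertex 1.13 0.135 -2.622
vertex -1.121 0.569 -1.16
endloop
endfacet
facet normal 0.932 0.311 0.186
outer loop
vertex 0.454 1.095 -0.845
vertex 1.13 0.135 -2.622
vertex 0.245 2.091 -1.463
endloop
endfacet
facet normal -0.176 0.837 -0.519
outer loop
vertex 0.921 1.131 -3.24
vertex -0.654 0.605 -3.555
vertex 0.245 2.091 -1.463
endloop
endfacet
facet normal 0.932 0.311 0.186
outer loop
vertex 0.245 2.091 -1.463
vertex 1.13 0.135 -2.622
vertex 0.921 1.131 -3.24
endloop
endfacet
facet normal 0.317 -0.451 -0.834
outer loop
vertex 0.921 1.131 -3.24
vertex -0.445 -0.391 -2.937
vertex -0.654 0.605 -3.555
endloop
endfacet
facet normal 0.317 -0.451 -0.834
outer loop
vertex 1.13 0.135 -2.622
vertex -0.445 -0.391 -2.937
vertex 0.921 1.131 -3.24
endloop
endfacet

endsolid


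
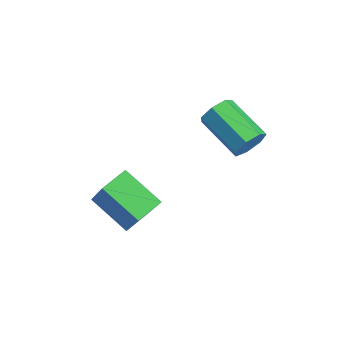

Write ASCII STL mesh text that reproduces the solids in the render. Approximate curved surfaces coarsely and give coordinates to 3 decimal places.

solid 
facet normal 0.894 0.245 -0.375
outer loop
vertex 0.214 2.57 4.11
vertex -0.068 2.864 3.63
vertex 0.102 3.099 4.189
endloop
endfacet
facet normal 0.398 -0.053 0.916
outer loop
vertex 0.214 2.57 4.11
vertex 0.102 3.099 4.189
vertex -1.271 2.162 4.731
endloop
endfacet
facet normal 0.398 -0.053 0.916
outer loop
vertex -1.271 2.162 4.731
vertex 0.102 3.099 4.189
vertex -1.383 2.691 4.81
endloop
endfacet
facet normal -0.895 -0.245 0.373
outer loop
vertex -1.271 2.162 4.731
vertex -1.383 2.691 4.81
vertex -1.552 2.456 4.25
endloop
endfacet
facet normal 0.894 0.245 -0.375
outer loop
vertex 0.102 3.099 4.189
vertex -0.068 2.864 3.63
vertex -0.138 3.451 3.847
endloop
endfacet
facet normal 0.087 0.724 0.684
outer loop
vertex 0.102 3.099 4.189
vertex -0.138 3.451 3.847
vertex -1.383 2.691 4.81
endloop
endfacet
facet normal 0.087 0.724 0.684
outer loop
vertex -1.383 2.691 4.81
vertex -0.138 3.451 3.847
vertex -1.623 3.044 4.467
endloop
endfacet
facet normal -0.895 -0.246 0.373
outer loop
vertex -1.383 2.691 4.81
vertex -1.623 3.044 4.467
vertex -1.552 2.456 4.25
endloop
endfacet
facet normal 0.894 0.245 -0.374
outer loop
vertex -0.138 3.451 3.847
vertex -0.068 2.864 3.63
vertex -0.325 3.361 3.341
endloop
endfacet
facet normal -0.288 0.955 -0.063
outer loop
vertex -0.138 3.451 3.847
vertex -0.325 3.361 3.341
vertex -1.623 3.044 4.467
endloop
endfacet
facet normal -0.289 0.955 -0.065
outer loop
vertex -1.623 3.044 4.467
vertex -0.325 3.361 3.341
vertex -1.81 2.953 3.961
endloop
endfacet
facet normal -0.894 -0.246 0.375
outer loop
vertex -1.623 3.044 4.467
vertex -1.81 2.953 3.961
vertex -1.552 2.456 4.25
endloop
endfacet
facet normal 0.895 0.246 -0.373
outer loop
vertex -0.325 3.361 3.341
vertex -0.068 2.864 3.63
vertex -0.318 2.896 3.052
endloop
endfacet
facet normal -0.447 0.467 -0.763
outer loop
vertex -0.325 3.361 3.341
vertex -0.318 2.896 3.052
vertex -1.81 2.953 3.961
endloop
endfacet
facet normal -0.447 0.467 -0.763
outer loop
vertex -1.81 2.953 3.961
vertex -0.318 2.896 3.052
vertex -1.803 2.489 3.673
endloop
endfacet
facet normal -0.894 -0.246 0.375
outer loop
vertex -1.81 2.953 3.961
vertex -1.803 2.489 3.673
vertex -1.552 2.456 4.25
endloop
endfacet
facet normal 0.894 0.246 -0.373
outer loop
vertex -0.318 2.896 3.052
vertex -0.068 2.864 3.63
vertex -0.122 2.407 3.199
endloop
endfacet
facet normal -0.269 -0.374 -0.888
outer loop
vertex -0.318 2.896 3.052
vertex -0.122 2.407 3.199
vertex -1.803 2.489 3.673
endloop
endfacet
facet normal -0.269 -0.373 -0.888
outer loop
vertex -1.803 2.489 3.673
vertex -0.122 2.407 3.199
vertex -1.607 2.0 3.819
endloop
endfacet
facet normal -0.894 -0.246 0.375
outer loop
vertex -1.803 2.489 3.673
vertex -1.607 2.0 3.819
vertex -1.552 2.456 4.25
endloop
endfacet
facet normal 0.895 0.246 -0.373
outer loop
vertex -0.122 2.407 3.199
vertex -0.068 2.864 3.63
vertex 0.114 2.262 3.67
endloop
endfacet
facet normal 0.112 -0.932 -0.343
outer loop
vertex -0.122 2.407 3.199
vertex 0.114 2.262 3.67
vertex -1.607 2.0 3.819
endloop
endfacet
facet normal 0.112 -0.932 -0.345
outer loop
vertex -1.607 2.0 3.819
vertex 0.114 2.262 3.67
vertex -1.37 1.854 4.29
endloop
endfacet
facet normal -0.894 -0.246 0.374
outer loop
vertex -1.607 2.0 3.819
vertex -1.37 1.854 4.29
vertex -1.552 2.456 4.25
endloop
endfacet
facet normal 0.894 0.245 -0.375
outer loop
vertex 0.114 2.262 3.67
vertex -0.068 2.864 3.63
vertex 0.214 2.57 4.11
endloop
endfacet
facet normal 0.409 -0.789 0.459
outer loop
vertex 0.114 2.262 3.67
vertex 0.214 2.57 4.11
vertex -1.37 1.854 4.29
endloop
endfacet
facet normal 0.409 -0.789 0.459
outer loop
vertex -1.37 1.854 4.29
vertex 0.214 2.57 4.11
vertex -1.271 2.162 4.731
endloop
endfacet
facet normal -0.895 -0.246 0.373
outer loop
vertex -1.37 1.854 4.29
vertex -1.271 2.162 4.731
vertex -1.552 2.456 4.25
endloop
endfacet
facet normal -0.763 -0.399 0.508
outer loop
vertex -1.344 -1.477 2.196
vertex -1.634 -0.572 2.472
vertex -2.559 -1.343 0.476
endloop
endfacet
facet normal 0.293 -0.915 -0.278
outer loop
vertex -1.346 -0.708 -0.332
vertex -1.344 -1.477 2.196
vertex -2.559 -1.343 0.476
endloop
endfacet
facet normal -0.763 -0.399 0.508
outer loop
vertex -2.559 -1.343 0.476
vertex -1.634 -0.572 2.472
vertex -2.849 -0.438 0.752
endloop
endfacet
facet normal -0.576 0.064 -0.815
outer loop
vertex -2.849 -0.438 0.752
vertex -1.346 -0.708 -0.332
vertex -2.559 -1.343 0.476
endloop
endfacet
facet normal 0.576 -0.064 0.815
outer loop
vertex -1.344 -1.477 2.196
vertex -0.421 0.063 1.664
vertex -1.634 -0.572 2.472
endloop
endfacet
facet normal 0.293 -0.915 -0.278
outer loop
vertex -0.131 -0.842 1.388
vertex -1.344 -1.477 2.196
vertex -1.346 -0.708 -0.332
endloop
endfacet
facet normal 0.576 -0.064 0.815
outer loop
vertex -0.131 -0.842 1.388
vertex -0.421 0.063 1.664
vertex -1.344 -1.477 2.196
endloop
endfacet
facet normal -0.293 0.915 0.278
outer loop
vertex -1.634 -0.572 2.472
vertex -0.421 0.063 1.664
vertex -2.849 -0.438 0.752
endloop
endfacet
facet normal -0.576 0.064 -0.815
outer loop
vertex -1.636 0.197 -0.056
vertex -1.346 -0.708 -0.332
vertex -2.849 -0.438 0.752
endloop
endfacet
facet normal -0.293 0.915 0.278
outer loop
vertex -2.849 -0.438 0.752
vertex -0.421 0.063 1.664
vertex -1.636 0.197 -0.056
endloop
endfacet
facet normal 0.763 0.399 -0.508
outer loop
vertex -1.636 0.197 -0.056
vertex -0.131 -0.842 1.388
vertex -1.346 -0.708 -0.332
endloop
endfacet
facet normal 0.763 0.399 -0.508
outer loop
vertex -0.421 0.063 1.664
vertex -0.131 -0.842 1.388
vertex -1.636 0.197 -0.056
endloop
endfacet

endsolid
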